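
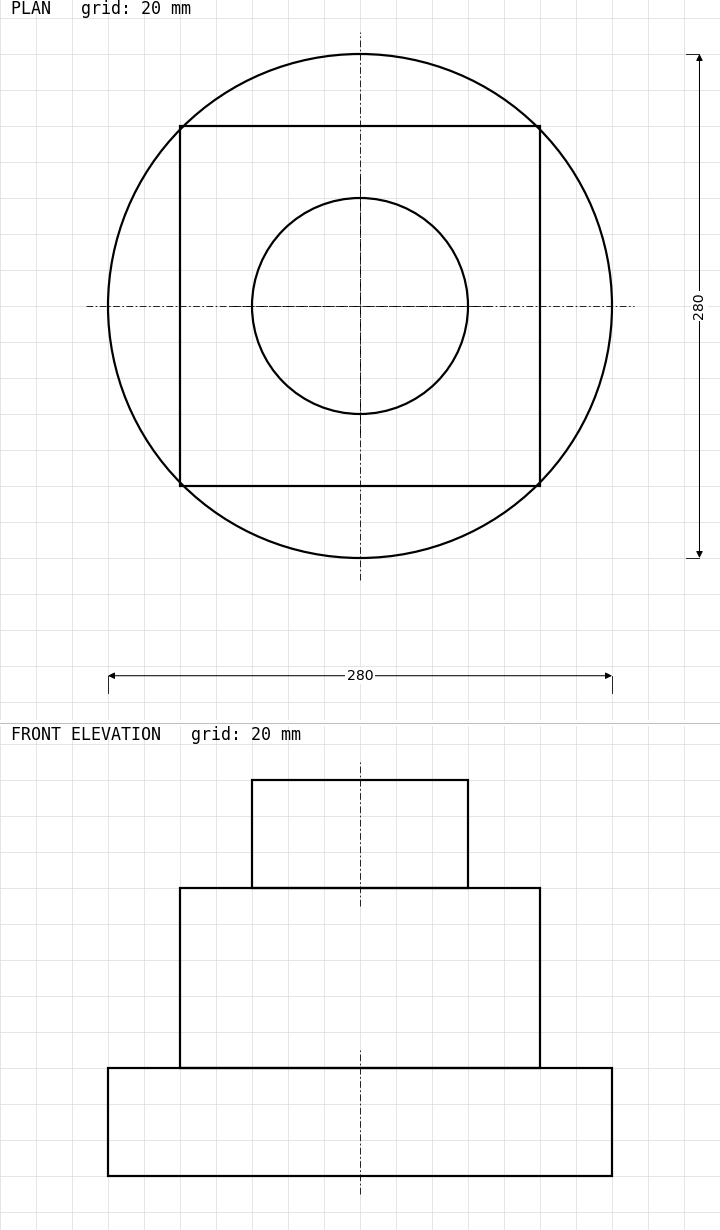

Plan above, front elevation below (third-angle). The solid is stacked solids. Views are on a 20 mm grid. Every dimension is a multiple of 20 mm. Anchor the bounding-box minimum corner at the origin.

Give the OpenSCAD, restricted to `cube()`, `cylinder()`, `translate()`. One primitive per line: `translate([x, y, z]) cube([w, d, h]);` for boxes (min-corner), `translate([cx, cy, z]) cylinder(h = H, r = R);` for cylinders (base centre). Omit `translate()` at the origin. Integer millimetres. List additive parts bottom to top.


translate([140, 140, 0]) cylinder(h = 60, r = 140);
translate([40, 40, 60]) cube([200, 200, 100]);
translate([140, 140, 160]) cylinder(h = 60, r = 60);


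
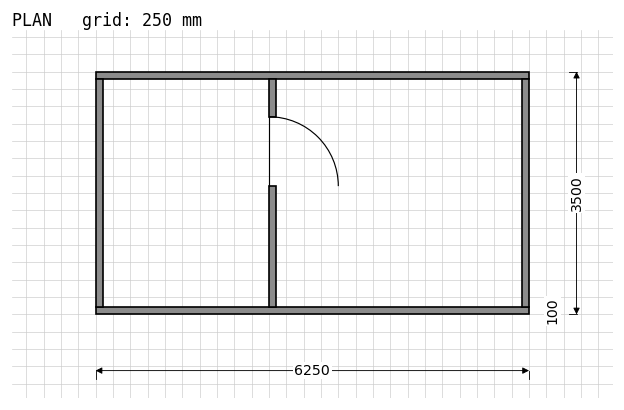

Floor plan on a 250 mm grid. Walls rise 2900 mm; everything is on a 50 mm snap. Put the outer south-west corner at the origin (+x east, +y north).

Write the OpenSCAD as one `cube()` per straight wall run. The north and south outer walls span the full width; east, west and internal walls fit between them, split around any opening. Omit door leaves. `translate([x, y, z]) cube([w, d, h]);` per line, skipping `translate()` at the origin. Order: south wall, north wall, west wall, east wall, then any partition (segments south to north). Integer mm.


cube([6250, 100, 2900]);
translate([0, 3400, 0]) cube([6250, 100, 2900]);
translate([0, 100, 0]) cube([100, 3300, 2900]);
translate([6150, 100, 0]) cube([100, 3300, 2900]);
translate([2500, 100, 0]) cube([100, 1750, 2900]);
translate([2500, 2850, 0]) cube([100, 550, 2900]);


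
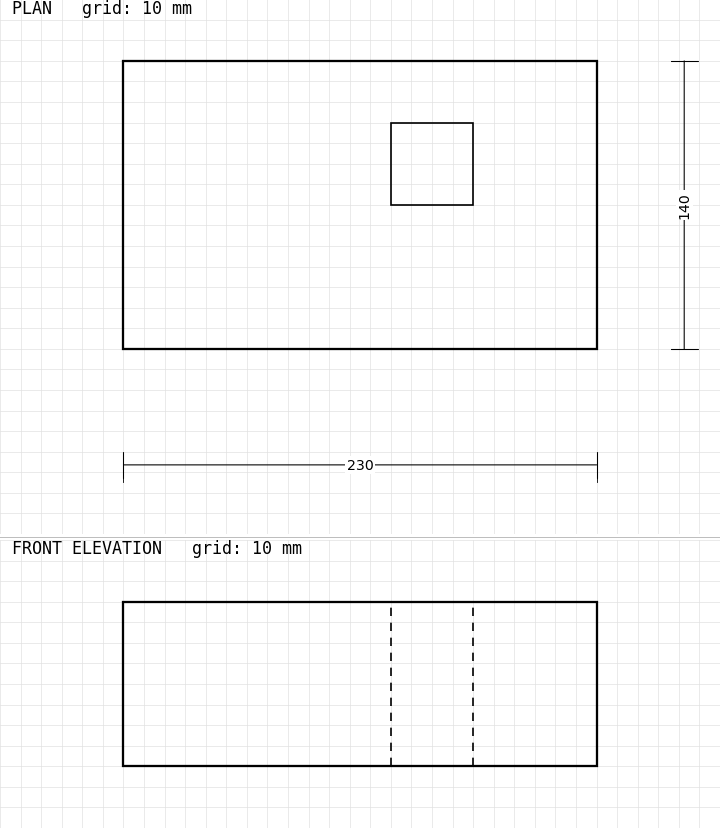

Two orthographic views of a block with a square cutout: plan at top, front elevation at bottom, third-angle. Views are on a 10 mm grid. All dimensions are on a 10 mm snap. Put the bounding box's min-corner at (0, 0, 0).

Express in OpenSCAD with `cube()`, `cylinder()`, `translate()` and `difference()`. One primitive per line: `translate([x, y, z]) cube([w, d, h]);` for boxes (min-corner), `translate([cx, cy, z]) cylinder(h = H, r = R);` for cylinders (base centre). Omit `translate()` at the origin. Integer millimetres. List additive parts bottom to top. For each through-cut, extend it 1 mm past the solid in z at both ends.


difference() {
  cube([230, 140, 80]);
  translate([130, 70, -1]) cube([40, 40, 82]);
}


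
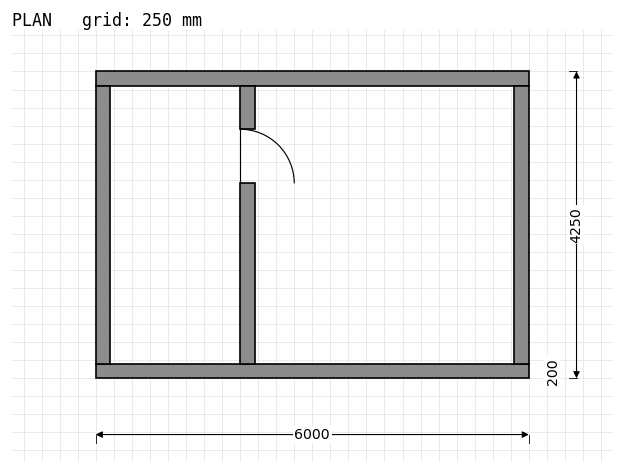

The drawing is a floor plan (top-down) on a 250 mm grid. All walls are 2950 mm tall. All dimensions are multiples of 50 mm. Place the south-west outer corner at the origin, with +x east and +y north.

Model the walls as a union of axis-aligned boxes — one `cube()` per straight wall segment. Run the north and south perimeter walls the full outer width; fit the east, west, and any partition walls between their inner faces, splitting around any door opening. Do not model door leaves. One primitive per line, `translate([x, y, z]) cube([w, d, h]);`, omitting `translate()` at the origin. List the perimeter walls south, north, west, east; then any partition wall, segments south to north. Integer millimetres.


cube([6000, 200, 2950]);
translate([0, 4050, 0]) cube([6000, 200, 2950]);
translate([0, 200, 0]) cube([200, 3850, 2950]);
translate([5800, 200, 0]) cube([200, 3850, 2950]);
translate([2000, 200, 0]) cube([200, 2500, 2950]);
translate([2000, 3450, 0]) cube([200, 600, 2950]);


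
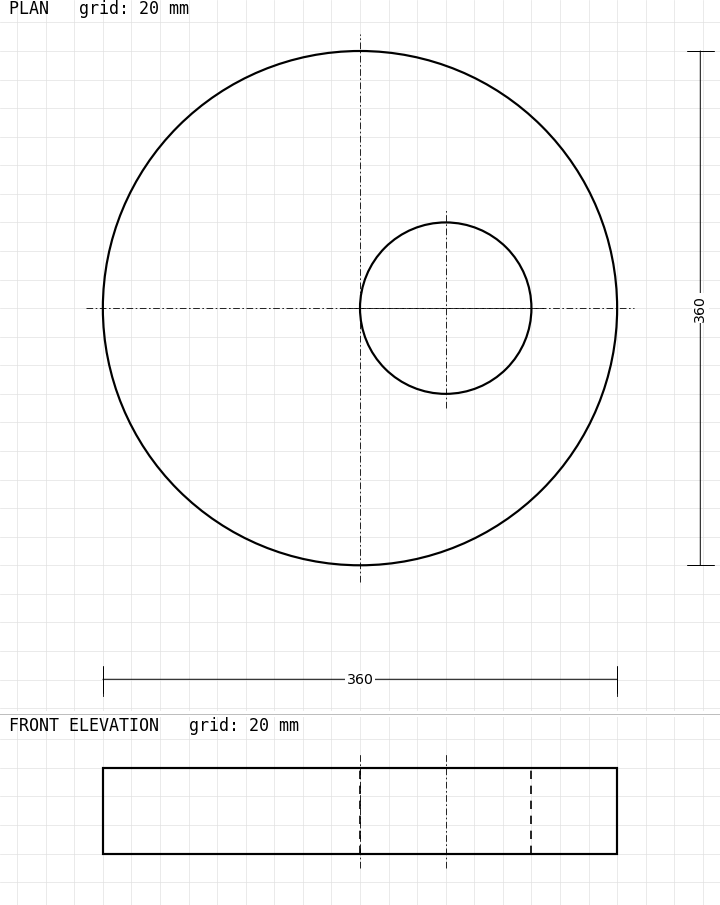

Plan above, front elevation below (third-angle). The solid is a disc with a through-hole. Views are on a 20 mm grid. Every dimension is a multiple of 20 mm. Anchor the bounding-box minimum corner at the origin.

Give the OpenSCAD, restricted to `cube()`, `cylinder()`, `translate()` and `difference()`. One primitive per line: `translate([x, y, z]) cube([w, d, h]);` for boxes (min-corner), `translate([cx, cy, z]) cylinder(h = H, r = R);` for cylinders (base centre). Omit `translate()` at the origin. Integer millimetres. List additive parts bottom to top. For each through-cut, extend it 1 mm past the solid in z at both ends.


difference() {
  translate([180, 180, 0]) cylinder(h = 60, r = 180);
  translate([240, 180, -1]) cylinder(h = 62, r = 60);
}


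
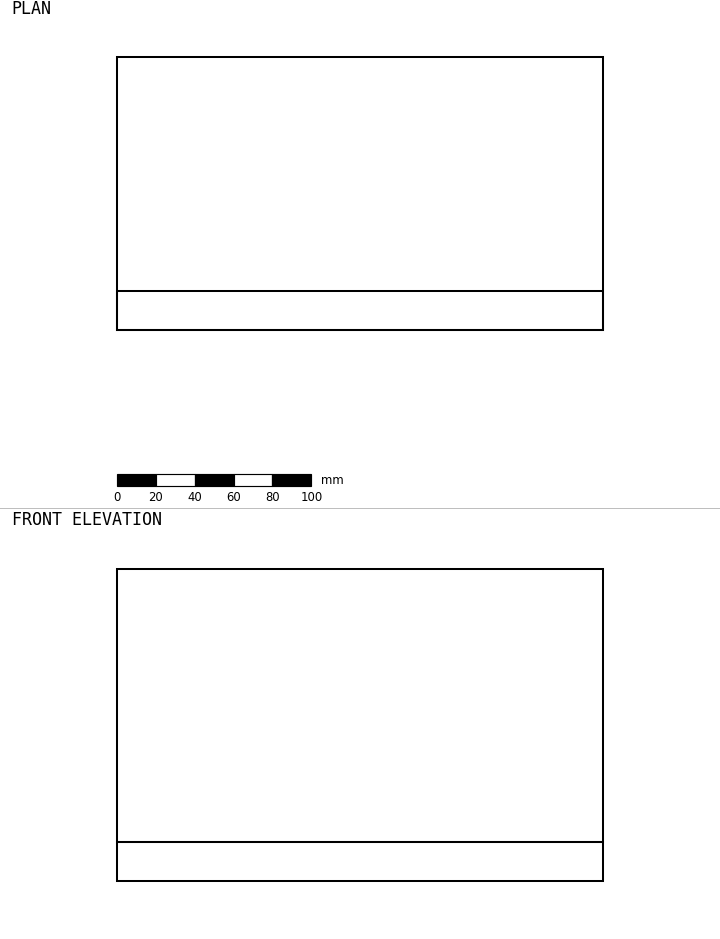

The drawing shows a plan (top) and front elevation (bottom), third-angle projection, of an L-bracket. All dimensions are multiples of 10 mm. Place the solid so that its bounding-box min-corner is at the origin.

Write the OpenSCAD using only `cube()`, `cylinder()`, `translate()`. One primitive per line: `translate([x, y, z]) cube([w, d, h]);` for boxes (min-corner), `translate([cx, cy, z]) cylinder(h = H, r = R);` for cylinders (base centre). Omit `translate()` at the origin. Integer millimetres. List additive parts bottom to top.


cube([250, 140, 20]);
translate([0, 0, 20]) cube([250, 20, 140]);


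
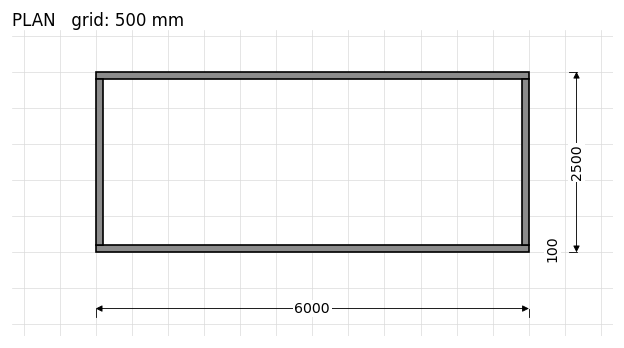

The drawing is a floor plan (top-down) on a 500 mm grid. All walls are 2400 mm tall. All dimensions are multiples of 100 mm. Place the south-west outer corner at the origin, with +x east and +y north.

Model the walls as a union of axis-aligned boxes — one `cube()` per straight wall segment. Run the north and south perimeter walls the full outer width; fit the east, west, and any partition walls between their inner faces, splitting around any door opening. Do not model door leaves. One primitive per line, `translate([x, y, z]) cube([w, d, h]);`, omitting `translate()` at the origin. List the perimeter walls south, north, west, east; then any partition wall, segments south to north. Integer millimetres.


cube([6000, 100, 2400]);
translate([0, 2400, 0]) cube([6000, 100, 2400]);
translate([0, 100, 0]) cube([100, 2300, 2400]);
translate([5900, 100, 0]) cube([100, 2300, 2400]);


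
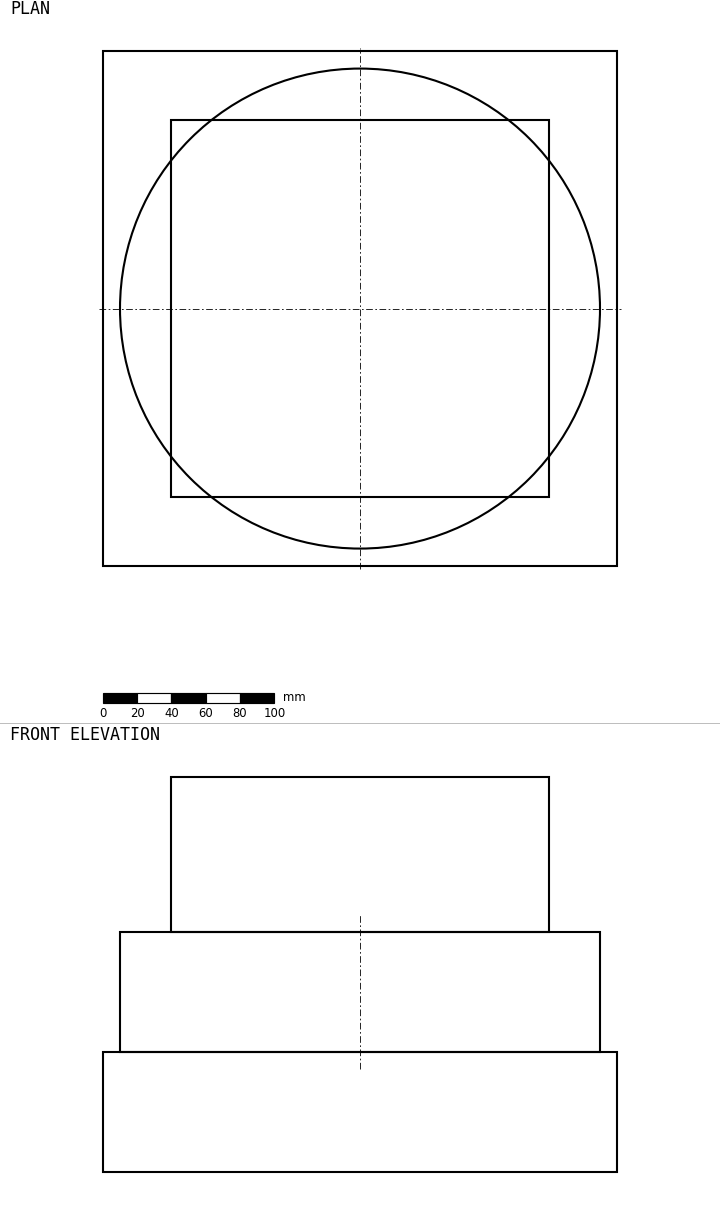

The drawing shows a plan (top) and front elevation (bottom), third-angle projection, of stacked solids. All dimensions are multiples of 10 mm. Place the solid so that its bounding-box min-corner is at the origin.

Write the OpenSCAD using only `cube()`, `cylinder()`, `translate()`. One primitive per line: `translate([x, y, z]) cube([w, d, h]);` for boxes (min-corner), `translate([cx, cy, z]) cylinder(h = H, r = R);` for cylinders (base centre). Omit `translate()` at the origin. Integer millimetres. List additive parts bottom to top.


cube([300, 300, 70]);
translate([150, 150, 70]) cylinder(h = 70, r = 140);
translate([40, 40, 140]) cube([220, 220, 90]);


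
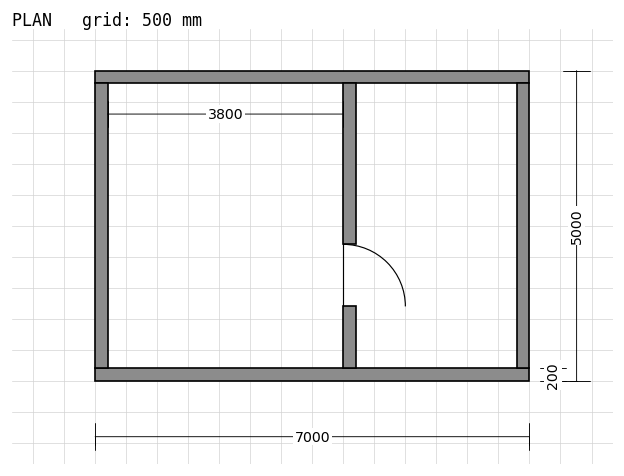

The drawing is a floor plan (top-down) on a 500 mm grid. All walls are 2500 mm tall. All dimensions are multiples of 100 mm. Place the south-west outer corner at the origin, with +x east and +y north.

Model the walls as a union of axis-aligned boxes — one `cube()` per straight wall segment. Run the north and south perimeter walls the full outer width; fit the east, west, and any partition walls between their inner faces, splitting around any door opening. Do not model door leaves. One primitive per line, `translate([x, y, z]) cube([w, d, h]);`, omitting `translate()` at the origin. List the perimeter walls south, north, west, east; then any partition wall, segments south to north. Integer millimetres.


cube([7000, 200, 2500]);
translate([0, 4800, 0]) cube([7000, 200, 2500]);
translate([0, 200, 0]) cube([200, 4600, 2500]);
translate([6800, 200, 0]) cube([200, 4600, 2500]);
translate([4000, 200, 0]) cube([200, 1000, 2500]);
translate([4000, 2200, 0]) cube([200, 2600, 2500]);


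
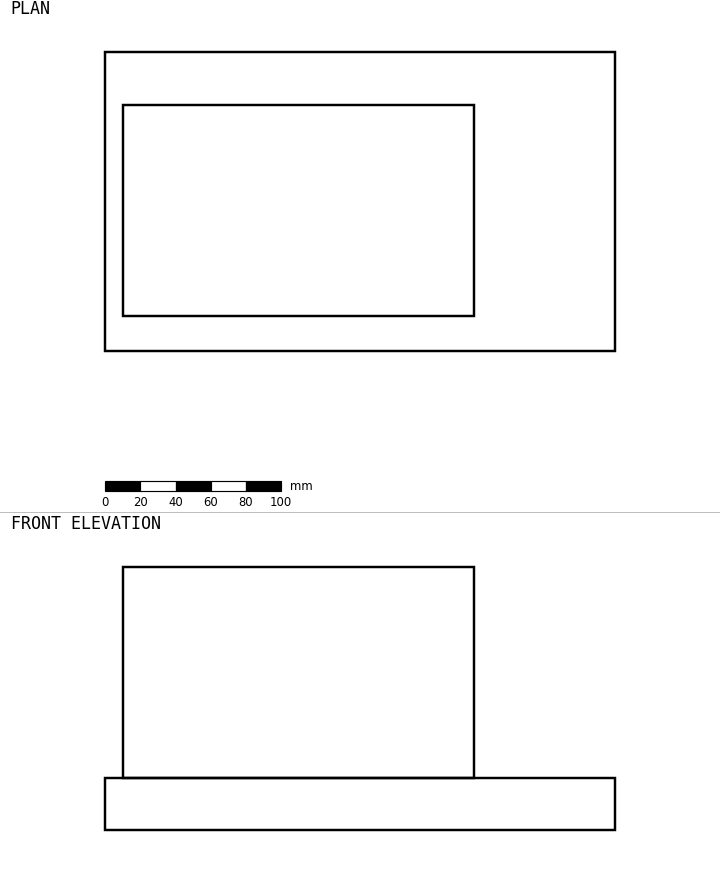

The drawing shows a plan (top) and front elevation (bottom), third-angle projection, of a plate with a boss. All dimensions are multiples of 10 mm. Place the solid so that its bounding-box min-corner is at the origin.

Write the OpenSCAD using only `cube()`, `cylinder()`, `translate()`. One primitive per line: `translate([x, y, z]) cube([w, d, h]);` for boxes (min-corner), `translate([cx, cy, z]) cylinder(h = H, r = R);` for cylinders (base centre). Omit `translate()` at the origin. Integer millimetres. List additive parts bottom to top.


cube([290, 170, 30]);
translate([10, 20, 30]) cube([200, 120, 120]);


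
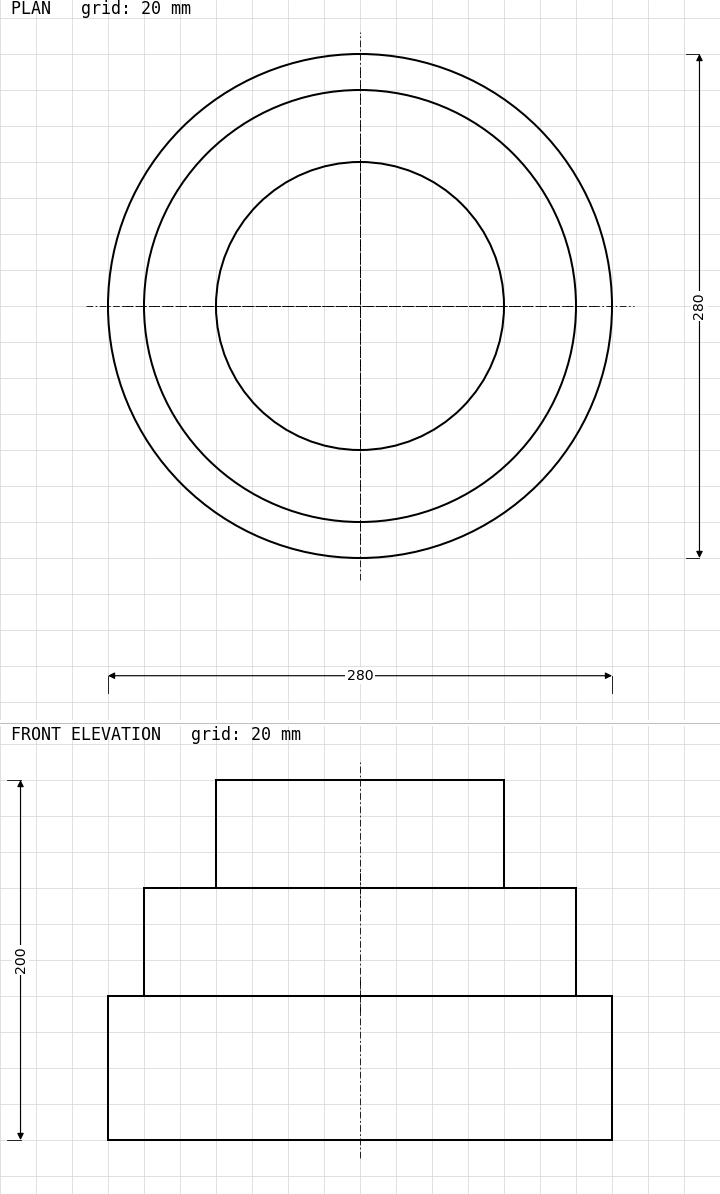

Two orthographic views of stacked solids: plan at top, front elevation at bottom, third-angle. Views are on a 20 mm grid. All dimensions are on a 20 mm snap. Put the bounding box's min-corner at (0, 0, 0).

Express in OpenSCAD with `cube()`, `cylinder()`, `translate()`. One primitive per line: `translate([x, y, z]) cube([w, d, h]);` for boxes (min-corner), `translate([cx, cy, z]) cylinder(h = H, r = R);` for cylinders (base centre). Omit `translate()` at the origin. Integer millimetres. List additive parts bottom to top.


translate([140, 140, 0]) cylinder(h = 80, r = 140);
translate([140, 140, 80]) cylinder(h = 60, r = 120);
translate([140, 140, 140]) cylinder(h = 60, r = 80);


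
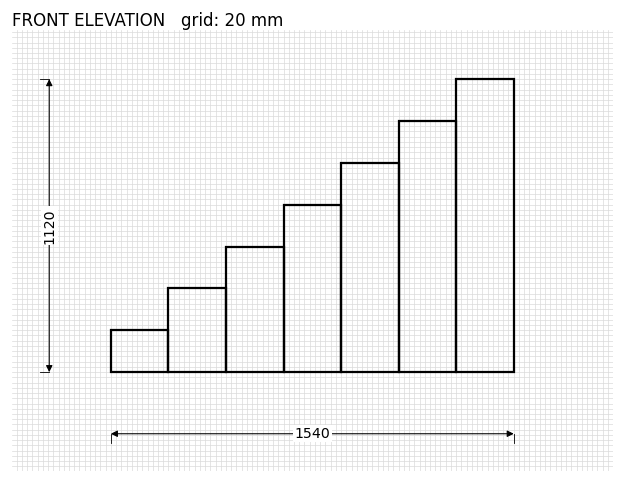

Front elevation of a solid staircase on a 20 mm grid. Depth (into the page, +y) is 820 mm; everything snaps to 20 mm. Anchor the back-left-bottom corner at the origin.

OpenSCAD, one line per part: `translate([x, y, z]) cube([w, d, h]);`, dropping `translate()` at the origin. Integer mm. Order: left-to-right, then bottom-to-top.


cube([220, 820, 160]);
translate([220, 0, 0]) cube([220, 820, 320]);
translate([440, 0, 0]) cube([220, 820, 480]);
translate([660, 0, 0]) cube([220, 820, 640]);
translate([880, 0, 0]) cube([220, 820, 800]);
translate([1100, 0, 0]) cube([220, 820, 960]);
translate([1320, 0, 0]) cube([220, 820, 1120]);


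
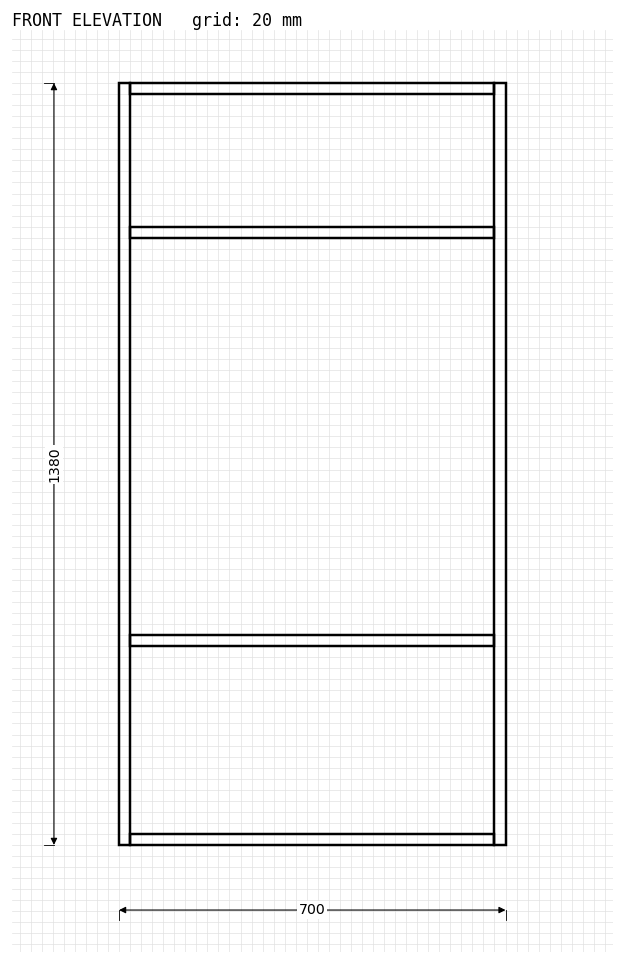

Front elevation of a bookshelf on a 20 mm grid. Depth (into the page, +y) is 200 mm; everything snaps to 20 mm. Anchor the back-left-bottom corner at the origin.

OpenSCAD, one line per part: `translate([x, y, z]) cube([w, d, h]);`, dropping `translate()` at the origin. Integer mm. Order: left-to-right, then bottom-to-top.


cube([20, 200, 1380]);
translate([20, 0, 0]) cube([660, 200, 20]);
translate([20, 0, 360]) cube([660, 200, 20]);
translate([20, 0, 1100]) cube([660, 200, 20]);
translate([20, 0, 1360]) cube([660, 200, 20]);
translate([680, 0, 0]) cube([20, 200, 1380]);


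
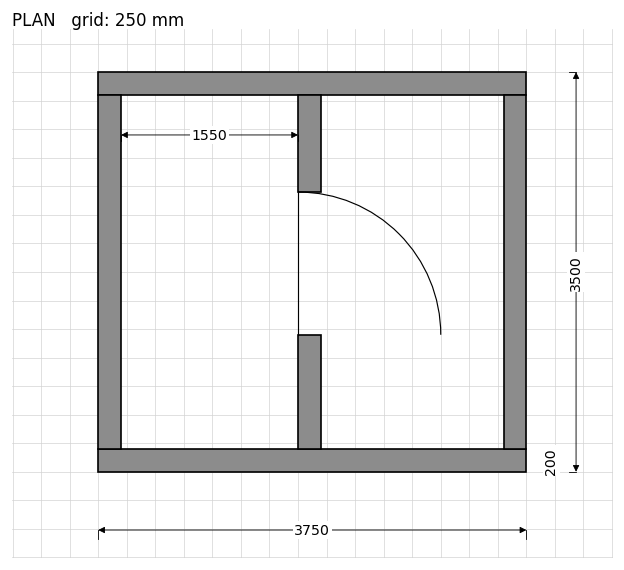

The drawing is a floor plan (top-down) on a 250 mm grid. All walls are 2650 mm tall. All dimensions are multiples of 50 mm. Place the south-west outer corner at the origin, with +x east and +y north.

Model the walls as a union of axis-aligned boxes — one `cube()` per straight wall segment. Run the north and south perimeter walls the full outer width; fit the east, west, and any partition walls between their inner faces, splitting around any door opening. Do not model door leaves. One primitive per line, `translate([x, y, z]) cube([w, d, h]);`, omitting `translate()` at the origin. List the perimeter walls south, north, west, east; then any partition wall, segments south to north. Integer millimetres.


cube([3750, 200, 2650]);
translate([0, 3300, 0]) cube([3750, 200, 2650]);
translate([0, 200, 0]) cube([200, 3100, 2650]);
translate([3550, 200, 0]) cube([200, 3100, 2650]);
translate([1750, 200, 0]) cube([200, 1000, 2650]);
translate([1750, 2450, 0]) cube([200, 850, 2650]);


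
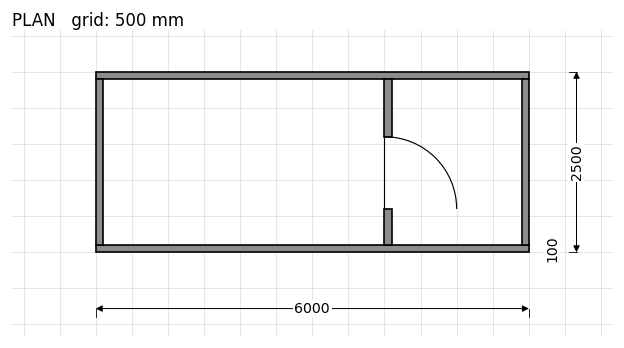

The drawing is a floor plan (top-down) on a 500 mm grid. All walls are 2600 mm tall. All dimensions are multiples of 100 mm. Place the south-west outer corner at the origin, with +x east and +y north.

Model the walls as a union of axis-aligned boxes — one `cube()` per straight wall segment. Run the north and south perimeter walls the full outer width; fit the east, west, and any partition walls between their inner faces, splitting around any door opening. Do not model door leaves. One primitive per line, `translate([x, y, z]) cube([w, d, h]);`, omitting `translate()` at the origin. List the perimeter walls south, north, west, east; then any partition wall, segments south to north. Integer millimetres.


cube([6000, 100, 2600]);
translate([0, 2400, 0]) cube([6000, 100, 2600]);
translate([0, 100, 0]) cube([100, 2300, 2600]);
translate([5900, 100, 0]) cube([100, 2300, 2600]);
translate([4000, 100, 0]) cube([100, 500, 2600]);
translate([4000, 1600, 0]) cube([100, 800, 2600]);


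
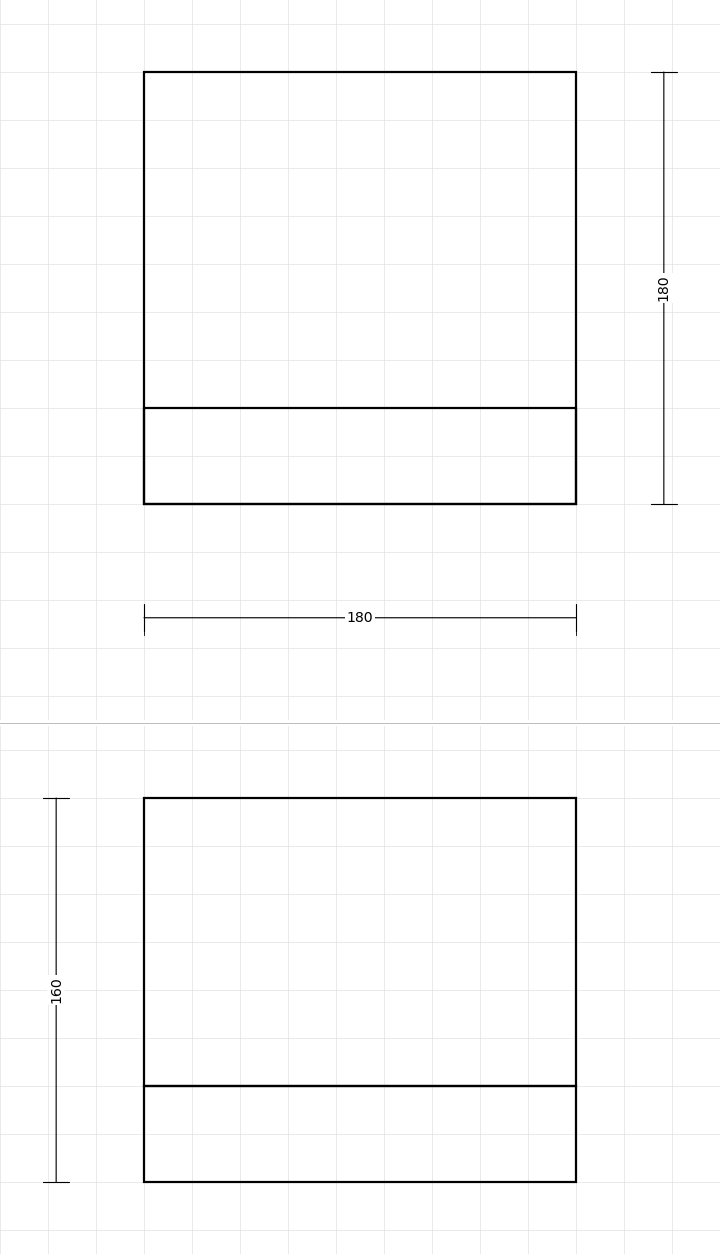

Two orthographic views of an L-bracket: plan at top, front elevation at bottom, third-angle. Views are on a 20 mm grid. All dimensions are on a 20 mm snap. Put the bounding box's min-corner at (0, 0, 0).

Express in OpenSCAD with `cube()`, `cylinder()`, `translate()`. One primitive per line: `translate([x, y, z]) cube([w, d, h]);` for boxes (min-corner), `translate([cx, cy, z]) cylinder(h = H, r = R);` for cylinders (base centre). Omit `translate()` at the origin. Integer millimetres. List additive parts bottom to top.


cube([180, 180, 40]);
translate([0, 0, 40]) cube([180, 40, 120]);


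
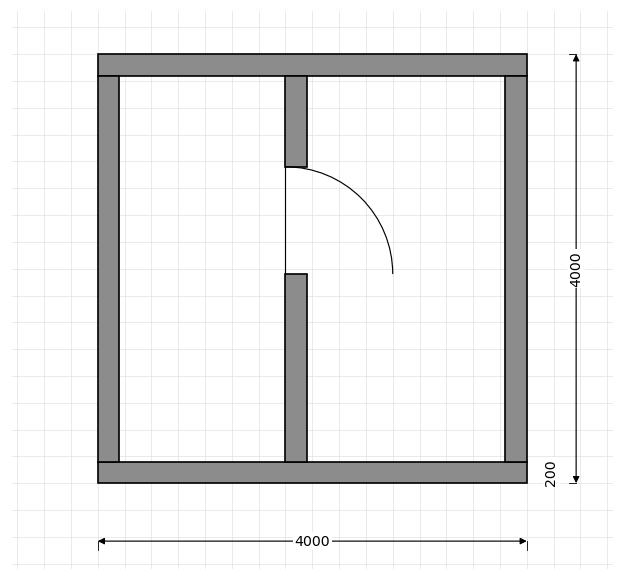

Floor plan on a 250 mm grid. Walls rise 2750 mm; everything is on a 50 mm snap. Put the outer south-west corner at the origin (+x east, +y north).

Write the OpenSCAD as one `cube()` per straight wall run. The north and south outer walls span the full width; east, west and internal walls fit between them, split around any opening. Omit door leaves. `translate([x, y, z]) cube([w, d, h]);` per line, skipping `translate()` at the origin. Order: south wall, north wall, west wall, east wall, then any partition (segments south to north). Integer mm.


cube([4000, 200, 2750]);
translate([0, 3800, 0]) cube([4000, 200, 2750]);
translate([0, 200, 0]) cube([200, 3600, 2750]);
translate([3800, 200, 0]) cube([200, 3600, 2750]);
translate([1750, 200, 0]) cube([200, 1750, 2750]);
translate([1750, 2950, 0]) cube([200, 850, 2750]);


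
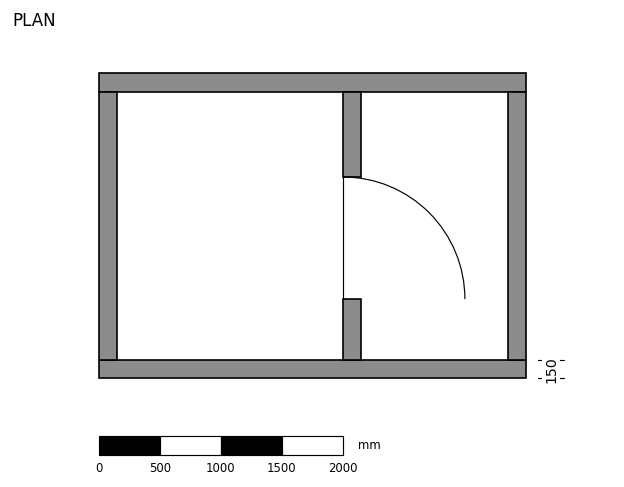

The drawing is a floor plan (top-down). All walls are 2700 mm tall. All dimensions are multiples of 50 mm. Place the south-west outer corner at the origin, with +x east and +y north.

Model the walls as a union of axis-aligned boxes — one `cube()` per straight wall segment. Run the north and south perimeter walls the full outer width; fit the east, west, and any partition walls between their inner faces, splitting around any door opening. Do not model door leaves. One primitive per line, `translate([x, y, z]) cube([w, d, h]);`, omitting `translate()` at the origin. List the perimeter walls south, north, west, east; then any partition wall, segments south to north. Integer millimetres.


cube([3500, 150, 2700]);
translate([0, 2350, 0]) cube([3500, 150, 2700]);
translate([0, 150, 0]) cube([150, 2200, 2700]);
translate([3350, 150, 0]) cube([150, 2200, 2700]);
translate([2000, 150, 0]) cube([150, 500, 2700]);
translate([2000, 1650, 0]) cube([150, 700, 2700]);


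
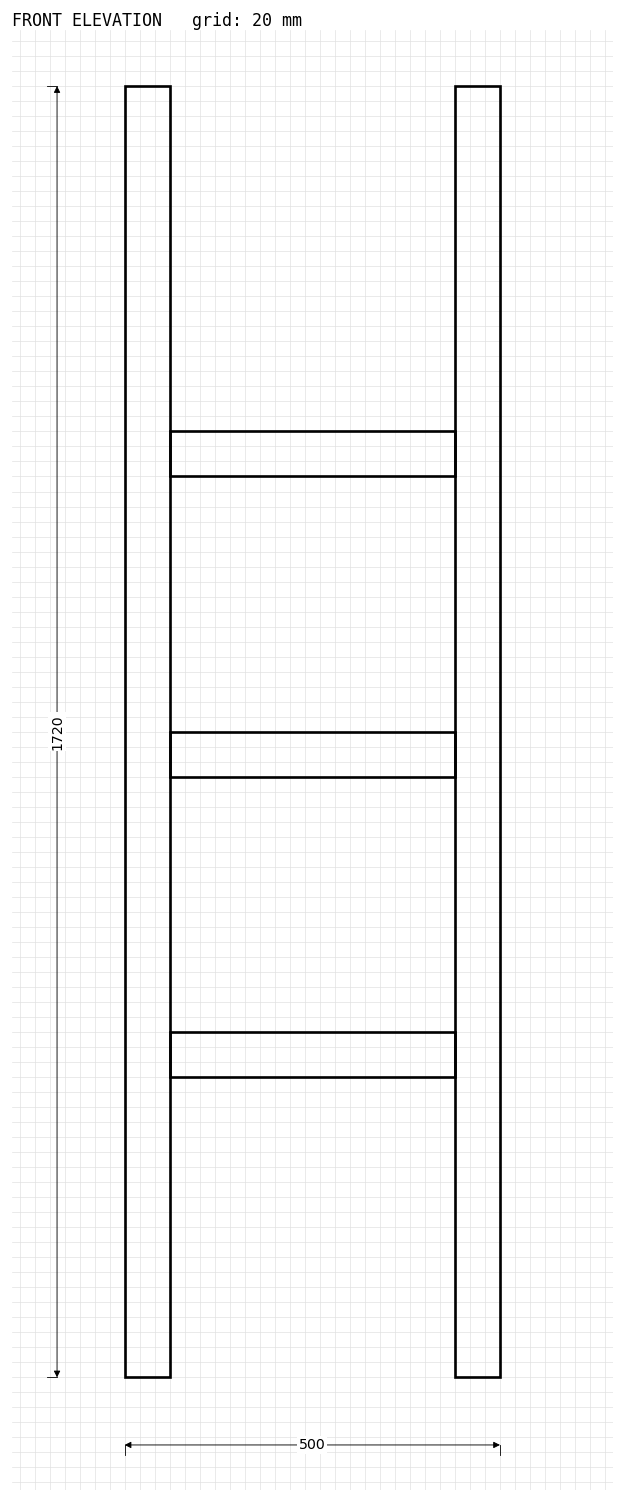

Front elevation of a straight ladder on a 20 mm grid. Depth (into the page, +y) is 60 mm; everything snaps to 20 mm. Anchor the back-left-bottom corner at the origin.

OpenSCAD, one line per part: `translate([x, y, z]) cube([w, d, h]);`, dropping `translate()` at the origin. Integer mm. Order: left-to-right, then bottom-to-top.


cube([60, 60, 1720]);
translate([60, 0, 400]) cube([380, 60, 60]);
translate([60, 0, 800]) cube([380, 60, 60]);
translate([60, 0, 1200]) cube([380, 60, 60]);
translate([440, 0, 0]) cube([60, 60, 1720]);


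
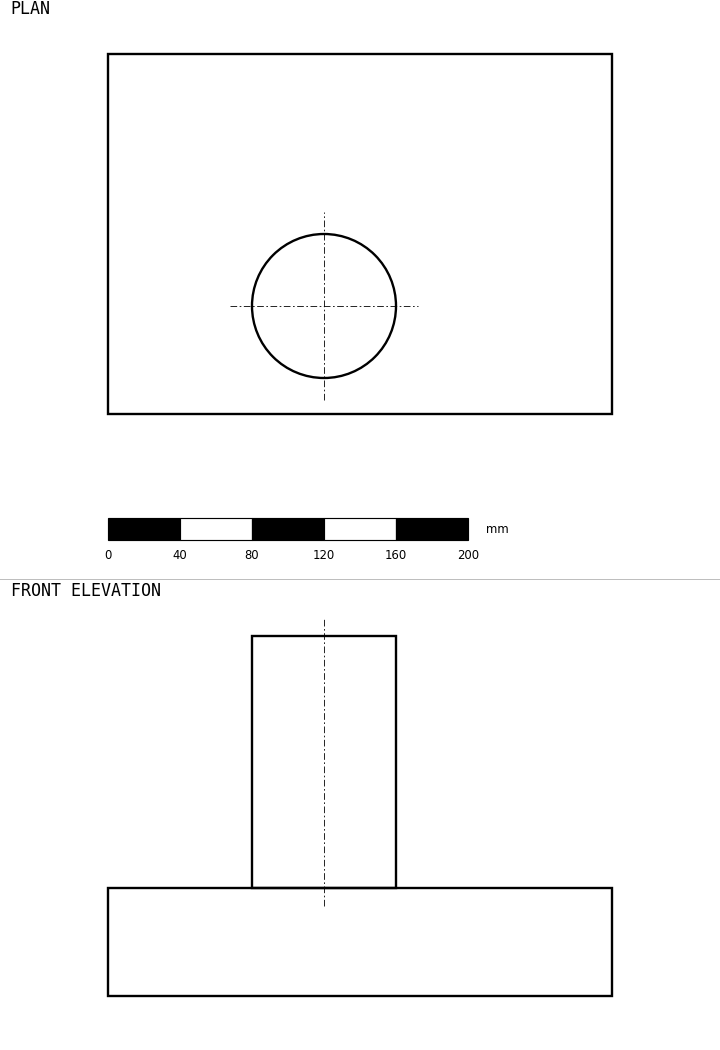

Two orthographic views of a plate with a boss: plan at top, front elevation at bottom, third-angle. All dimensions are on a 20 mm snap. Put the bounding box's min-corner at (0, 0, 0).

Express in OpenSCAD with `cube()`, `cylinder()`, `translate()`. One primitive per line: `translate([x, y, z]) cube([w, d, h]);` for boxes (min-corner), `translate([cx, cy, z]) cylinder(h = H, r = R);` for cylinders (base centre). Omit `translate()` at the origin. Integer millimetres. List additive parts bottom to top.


cube([280, 200, 60]);
translate([120, 60, 60]) cylinder(h = 140, r = 40);


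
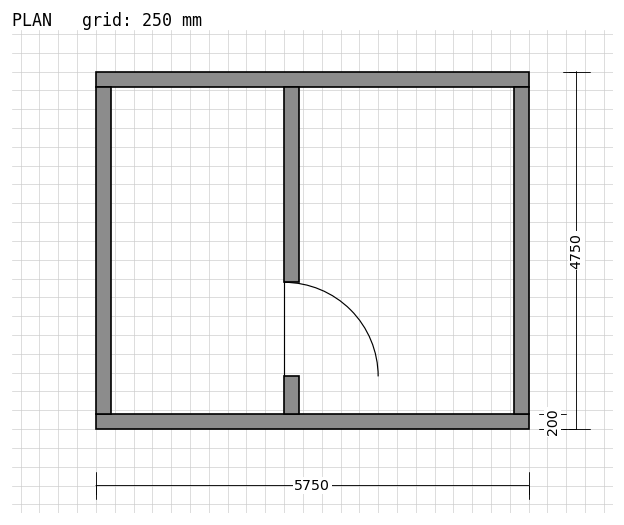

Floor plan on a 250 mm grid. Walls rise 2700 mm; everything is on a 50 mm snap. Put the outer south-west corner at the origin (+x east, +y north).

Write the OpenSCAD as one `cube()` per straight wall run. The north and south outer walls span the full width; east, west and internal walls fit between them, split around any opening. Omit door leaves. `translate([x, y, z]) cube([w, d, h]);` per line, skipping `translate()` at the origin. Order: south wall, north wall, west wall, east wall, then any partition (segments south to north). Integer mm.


cube([5750, 200, 2700]);
translate([0, 4550, 0]) cube([5750, 200, 2700]);
translate([0, 200, 0]) cube([200, 4350, 2700]);
translate([5550, 200, 0]) cube([200, 4350, 2700]);
translate([2500, 200, 0]) cube([200, 500, 2700]);
translate([2500, 1950, 0]) cube([200, 2600, 2700]);


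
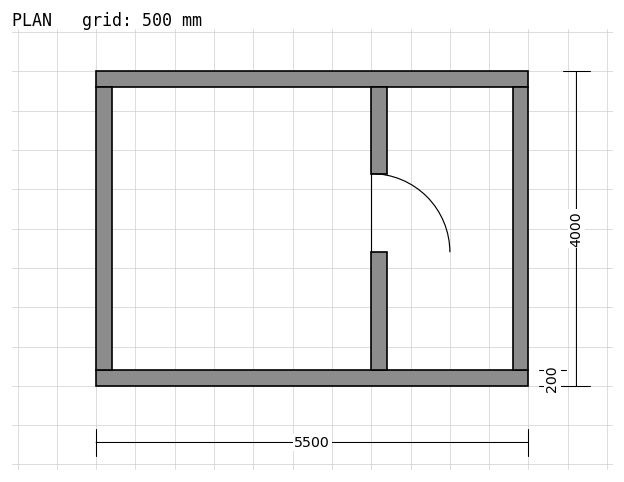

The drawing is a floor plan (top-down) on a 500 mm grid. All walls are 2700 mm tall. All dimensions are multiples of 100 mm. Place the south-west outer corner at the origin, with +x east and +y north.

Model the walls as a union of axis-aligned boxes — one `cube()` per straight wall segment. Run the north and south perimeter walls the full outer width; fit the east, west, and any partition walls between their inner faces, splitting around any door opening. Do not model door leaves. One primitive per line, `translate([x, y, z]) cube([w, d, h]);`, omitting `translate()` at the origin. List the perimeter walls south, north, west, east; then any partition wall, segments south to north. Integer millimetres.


cube([5500, 200, 2700]);
translate([0, 3800, 0]) cube([5500, 200, 2700]);
translate([0, 200, 0]) cube([200, 3600, 2700]);
translate([5300, 200, 0]) cube([200, 3600, 2700]);
translate([3500, 200, 0]) cube([200, 1500, 2700]);
translate([3500, 2700, 0]) cube([200, 1100, 2700]);


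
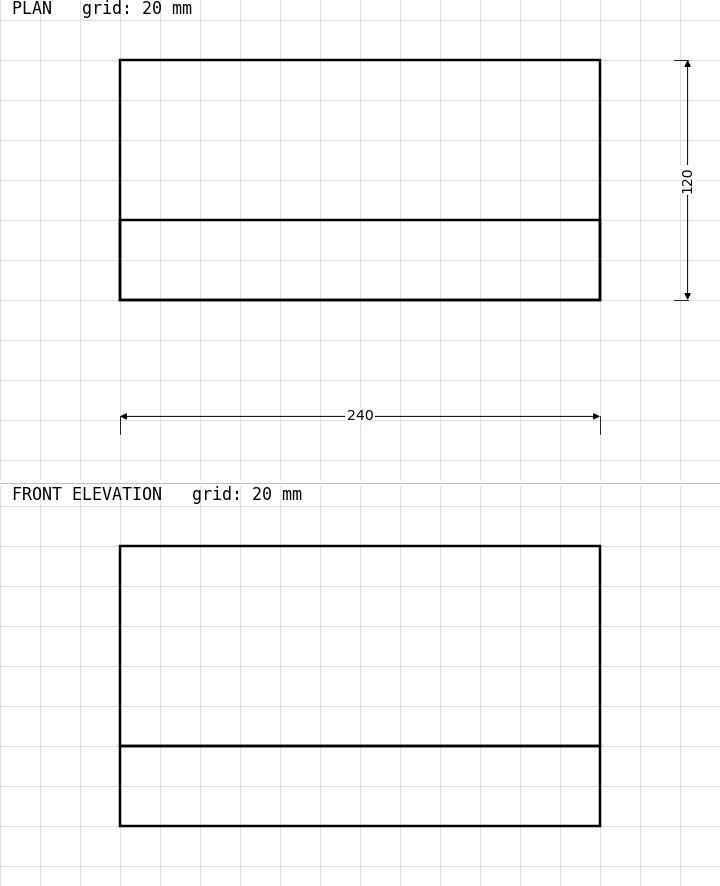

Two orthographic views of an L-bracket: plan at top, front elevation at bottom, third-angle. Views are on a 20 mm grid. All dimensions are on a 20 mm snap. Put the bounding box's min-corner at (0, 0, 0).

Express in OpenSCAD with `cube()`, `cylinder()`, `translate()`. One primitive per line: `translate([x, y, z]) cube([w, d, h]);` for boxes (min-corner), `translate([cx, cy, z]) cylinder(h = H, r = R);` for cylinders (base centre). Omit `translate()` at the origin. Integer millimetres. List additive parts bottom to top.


cube([240, 120, 40]);
translate([0, 0, 40]) cube([240, 40, 100]);


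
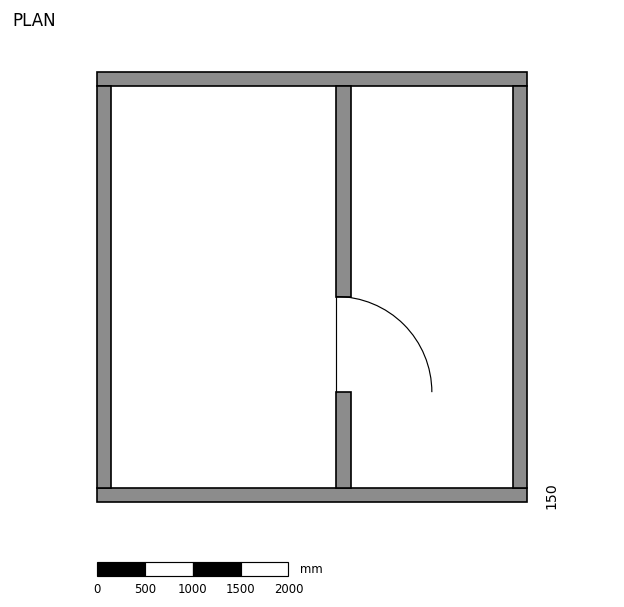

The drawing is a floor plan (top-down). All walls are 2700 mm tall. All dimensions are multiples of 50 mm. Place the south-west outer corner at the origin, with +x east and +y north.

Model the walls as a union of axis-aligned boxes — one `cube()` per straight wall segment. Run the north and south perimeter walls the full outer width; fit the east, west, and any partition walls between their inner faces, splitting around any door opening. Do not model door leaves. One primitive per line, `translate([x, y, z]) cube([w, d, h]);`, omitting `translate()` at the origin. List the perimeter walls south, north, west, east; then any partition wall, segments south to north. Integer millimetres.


cube([4500, 150, 2700]);
translate([0, 4350, 0]) cube([4500, 150, 2700]);
translate([0, 150, 0]) cube([150, 4200, 2700]);
translate([4350, 150, 0]) cube([150, 4200, 2700]);
translate([2500, 150, 0]) cube([150, 1000, 2700]);
translate([2500, 2150, 0]) cube([150, 2200, 2700]);


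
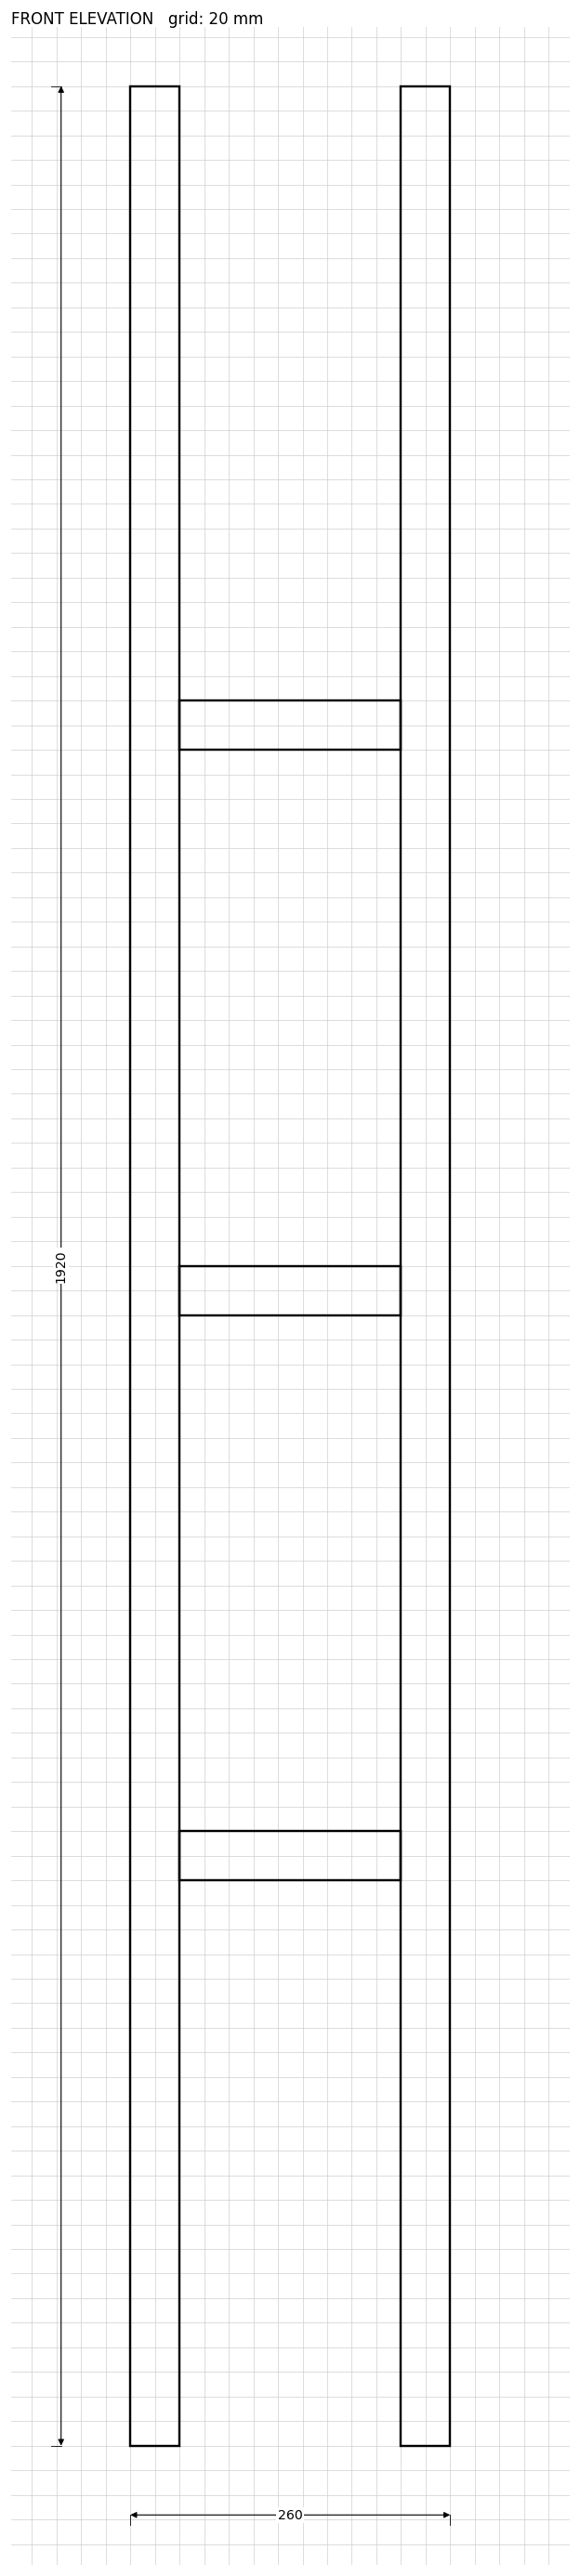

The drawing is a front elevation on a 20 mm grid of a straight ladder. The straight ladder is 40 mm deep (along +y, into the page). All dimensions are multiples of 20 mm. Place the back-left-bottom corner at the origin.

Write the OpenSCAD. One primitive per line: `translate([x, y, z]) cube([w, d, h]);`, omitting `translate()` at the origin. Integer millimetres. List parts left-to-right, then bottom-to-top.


cube([40, 40, 1920]);
translate([40, 0, 460]) cube([180, 40, 40]);
translate([40, 0, 920]) cube([180, 40, 40]);
translate([40, 0, 1380]) cube([180, 40, 40]);
translate([220, 0, 0]) cube([40, 40, 1920]);


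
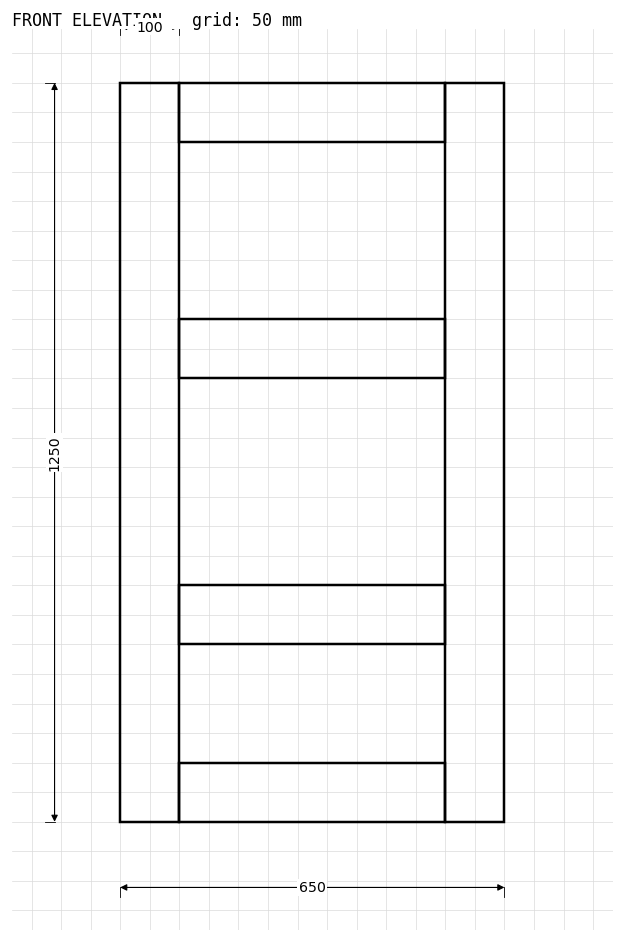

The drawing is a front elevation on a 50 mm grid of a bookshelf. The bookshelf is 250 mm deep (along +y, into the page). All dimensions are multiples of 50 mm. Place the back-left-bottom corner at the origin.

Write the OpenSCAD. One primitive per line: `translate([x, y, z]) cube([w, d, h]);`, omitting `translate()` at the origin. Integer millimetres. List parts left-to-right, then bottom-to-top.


cube([100, 250, 1250]);
translate([100, 0, 0]) cube([450, 250, 100]);
translate([100, 0, 300]) cube([450, 250, 100]);
translate([100, 0, 750]) cube([450, 250, 100]);
translate([100, 0, 1150]) cube([450, 250, 100]);
translate([550, 0, 0]) cube([100, 250, 1250]);


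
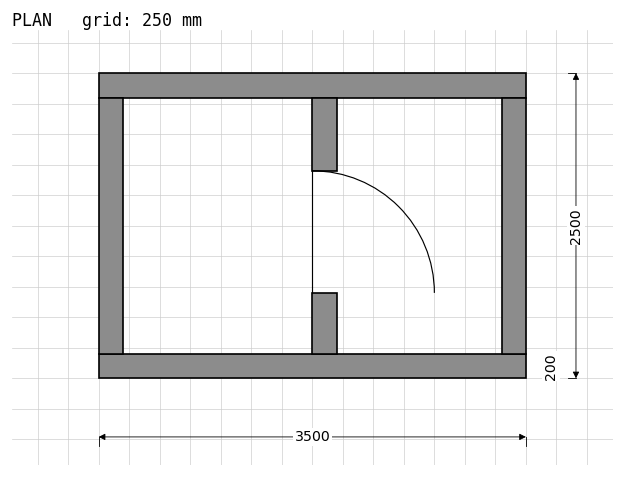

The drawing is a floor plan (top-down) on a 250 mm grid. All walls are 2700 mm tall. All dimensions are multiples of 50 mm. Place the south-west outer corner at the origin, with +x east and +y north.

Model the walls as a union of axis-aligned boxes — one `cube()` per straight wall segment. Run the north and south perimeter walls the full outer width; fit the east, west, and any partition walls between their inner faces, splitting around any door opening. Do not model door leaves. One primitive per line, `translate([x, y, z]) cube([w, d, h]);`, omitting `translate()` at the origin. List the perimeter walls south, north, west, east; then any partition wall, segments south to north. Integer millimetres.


cube([3500, 200, 2700]);
translate([0, 2300, 0]) cube([3500, 200, 2700]);
translate([0, 200, 0]) cube([200, 2100, 2700]);
translate([3300, 200, 0]) cube([200, 2100, 2700]);
translate([1750, 200, 0]) cube([200, 500, 2700]);
translate([1750, 1700, 0]) cube([200, 600, 2700]);


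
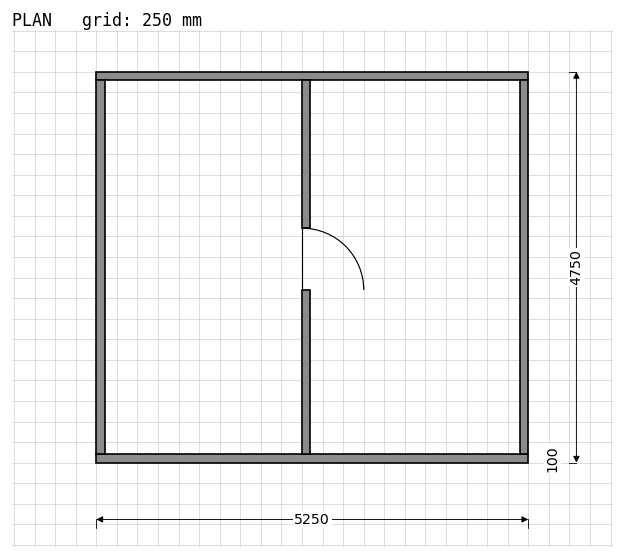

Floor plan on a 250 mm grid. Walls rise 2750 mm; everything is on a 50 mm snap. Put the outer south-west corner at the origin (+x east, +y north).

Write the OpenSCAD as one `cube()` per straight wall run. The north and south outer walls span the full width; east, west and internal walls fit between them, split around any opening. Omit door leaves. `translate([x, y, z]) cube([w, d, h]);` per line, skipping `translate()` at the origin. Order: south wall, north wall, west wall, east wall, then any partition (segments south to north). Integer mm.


cube([5250, 100, 2750]);
translate([0, 4650, 0]) cube([5250, 100, 2750]);
translate([0, 100, 0]) cube([100, 4550, 2750]);
translate([5150, 100, 0]) cube([100, 4550, 2750]);
translate([2500, 100, 0]) cube([100, 2000, 2750]);
translate([2500, 2850, 0]) cube([100, 1800, 2750]);


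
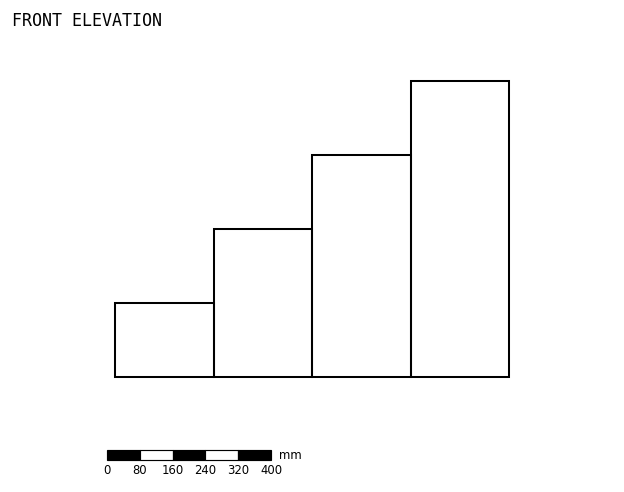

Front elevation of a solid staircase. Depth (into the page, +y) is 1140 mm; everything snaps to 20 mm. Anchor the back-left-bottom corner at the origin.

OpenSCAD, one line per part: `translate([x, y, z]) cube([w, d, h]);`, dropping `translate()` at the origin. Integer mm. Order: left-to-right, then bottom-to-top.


cube([240, 1140, 180]);
translate([240, 0, 0]) cube([240, 1140, 360]);
translate([480, 0, 0]) cube([240, 1140, 540]);
translate([720, 0, 0]) cube([240, 1140, 720]);


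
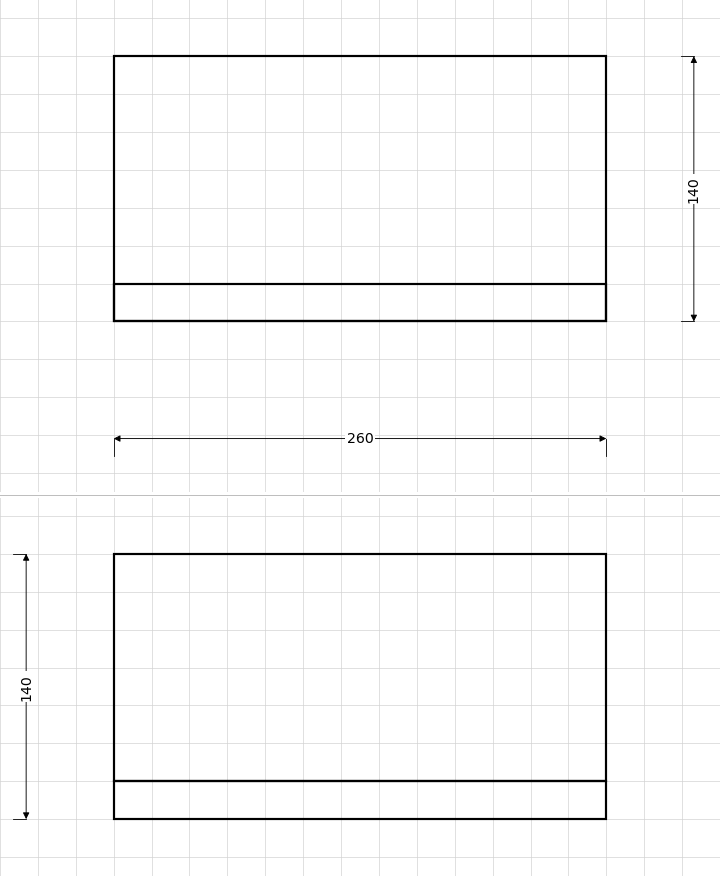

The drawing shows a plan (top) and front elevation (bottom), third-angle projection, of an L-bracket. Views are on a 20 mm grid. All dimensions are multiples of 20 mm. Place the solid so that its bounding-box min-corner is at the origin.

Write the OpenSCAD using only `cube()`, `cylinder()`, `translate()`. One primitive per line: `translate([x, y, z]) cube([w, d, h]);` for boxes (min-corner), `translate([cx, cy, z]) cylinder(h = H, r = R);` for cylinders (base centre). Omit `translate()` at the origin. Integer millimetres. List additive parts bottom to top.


cube([260, 140, 20]);
translate([0, 0, 20]) cube([260, 20, 120]);


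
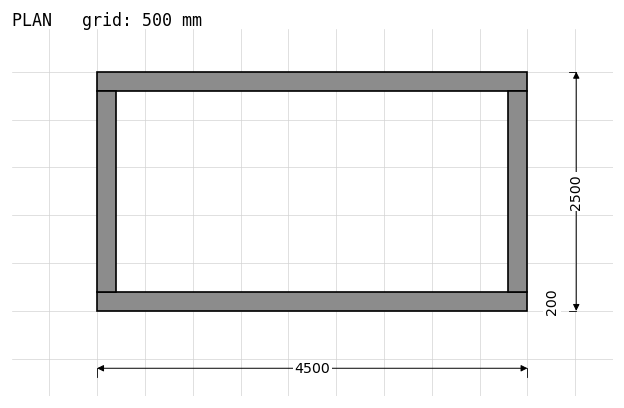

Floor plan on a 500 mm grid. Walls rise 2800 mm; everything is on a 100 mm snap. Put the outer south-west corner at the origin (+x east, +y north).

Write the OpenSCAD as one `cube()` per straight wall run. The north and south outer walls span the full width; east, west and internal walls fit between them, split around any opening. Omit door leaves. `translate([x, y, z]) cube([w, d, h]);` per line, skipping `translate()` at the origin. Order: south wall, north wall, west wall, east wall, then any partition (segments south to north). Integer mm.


cube([4500, 200, 2800]);
translate([0, 2300, 0]) cube([4500, 200, 2800]);
translate([0, 200, 0]) cube([200, 2100, 2800]);
translate([4300, 200, 0]) cube([200, 2100, 2800]);


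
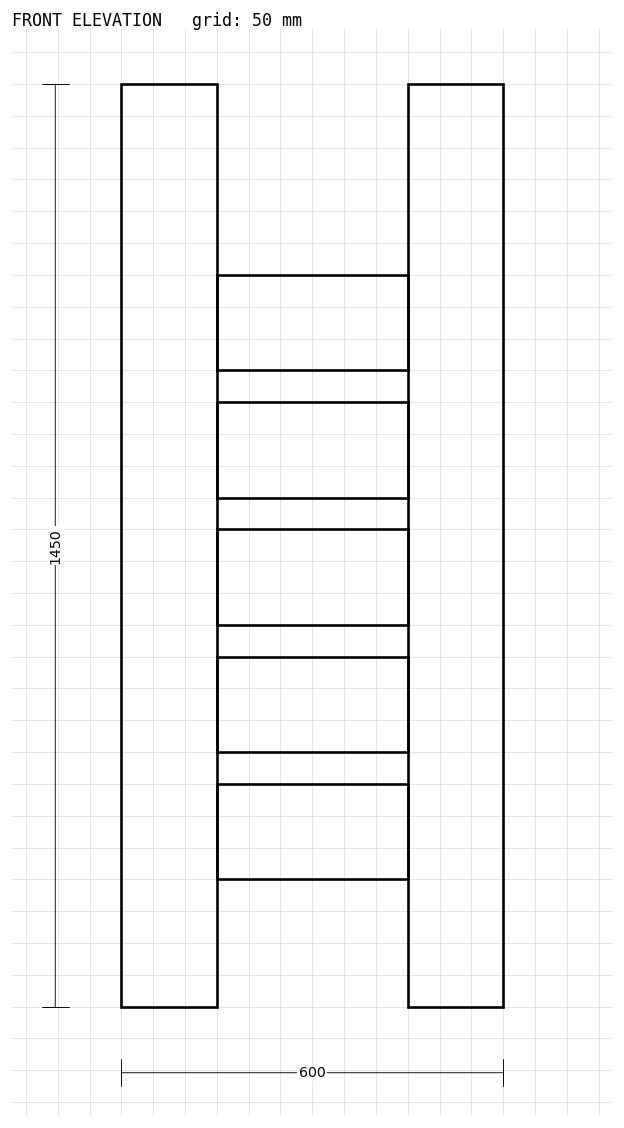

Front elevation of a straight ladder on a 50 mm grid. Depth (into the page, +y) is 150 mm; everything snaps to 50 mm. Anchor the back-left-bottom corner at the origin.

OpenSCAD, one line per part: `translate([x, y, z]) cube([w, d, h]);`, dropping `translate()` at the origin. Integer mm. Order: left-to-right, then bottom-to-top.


cube([150, 150, 1450]);
translate([150, 0, 200]) cube([300, 150, 150]);
translate([150, 0, 400]) cube([300, 150, 150]);
translate([150, 0, 600]) cube([300, 150, 150]);
translate([150, 0, 800]) cube([300, 150, 150]);
translate([150, 0, 1000]) cube([300, 150, 150]);
translate([450, 0, 0]) cube([150, 150, 1450]);


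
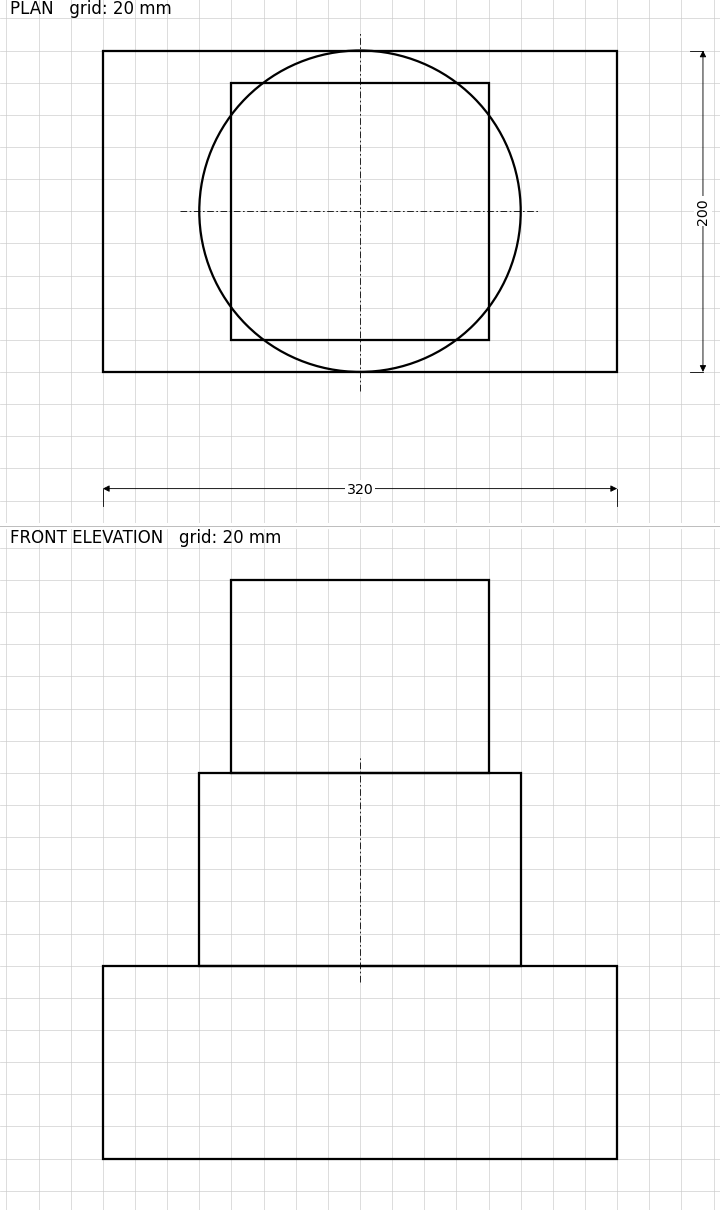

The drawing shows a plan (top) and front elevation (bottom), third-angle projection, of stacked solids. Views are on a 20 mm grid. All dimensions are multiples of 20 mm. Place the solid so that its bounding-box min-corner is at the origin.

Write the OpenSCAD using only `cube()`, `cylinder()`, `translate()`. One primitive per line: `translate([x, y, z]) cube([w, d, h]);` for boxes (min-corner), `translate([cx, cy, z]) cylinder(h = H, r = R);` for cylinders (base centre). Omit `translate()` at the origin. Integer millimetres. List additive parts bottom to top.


cube([320, 200, 120]);
translate([160, 100, 120]) cylinder(h = 120, r = 100);
translate([80, 20, 240]) cube([160, 160, 120]);


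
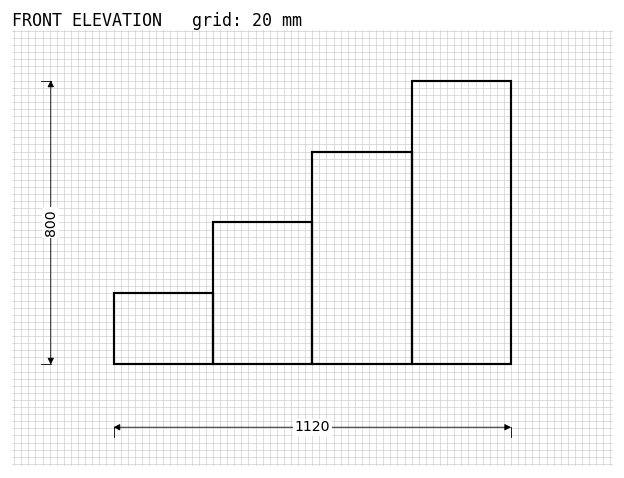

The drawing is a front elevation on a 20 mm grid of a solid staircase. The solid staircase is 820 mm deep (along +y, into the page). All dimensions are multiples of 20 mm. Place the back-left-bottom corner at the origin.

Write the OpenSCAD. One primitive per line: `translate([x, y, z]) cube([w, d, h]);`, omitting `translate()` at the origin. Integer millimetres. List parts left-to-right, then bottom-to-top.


cube([280, 820, 200]);
translate([280, 0, 0]) cube([280, 820, 400]);
translate([560, 0, 0]) cube([280, 820, 600]);
translate([840, 0, 0]) cube([280, 820, 800]);


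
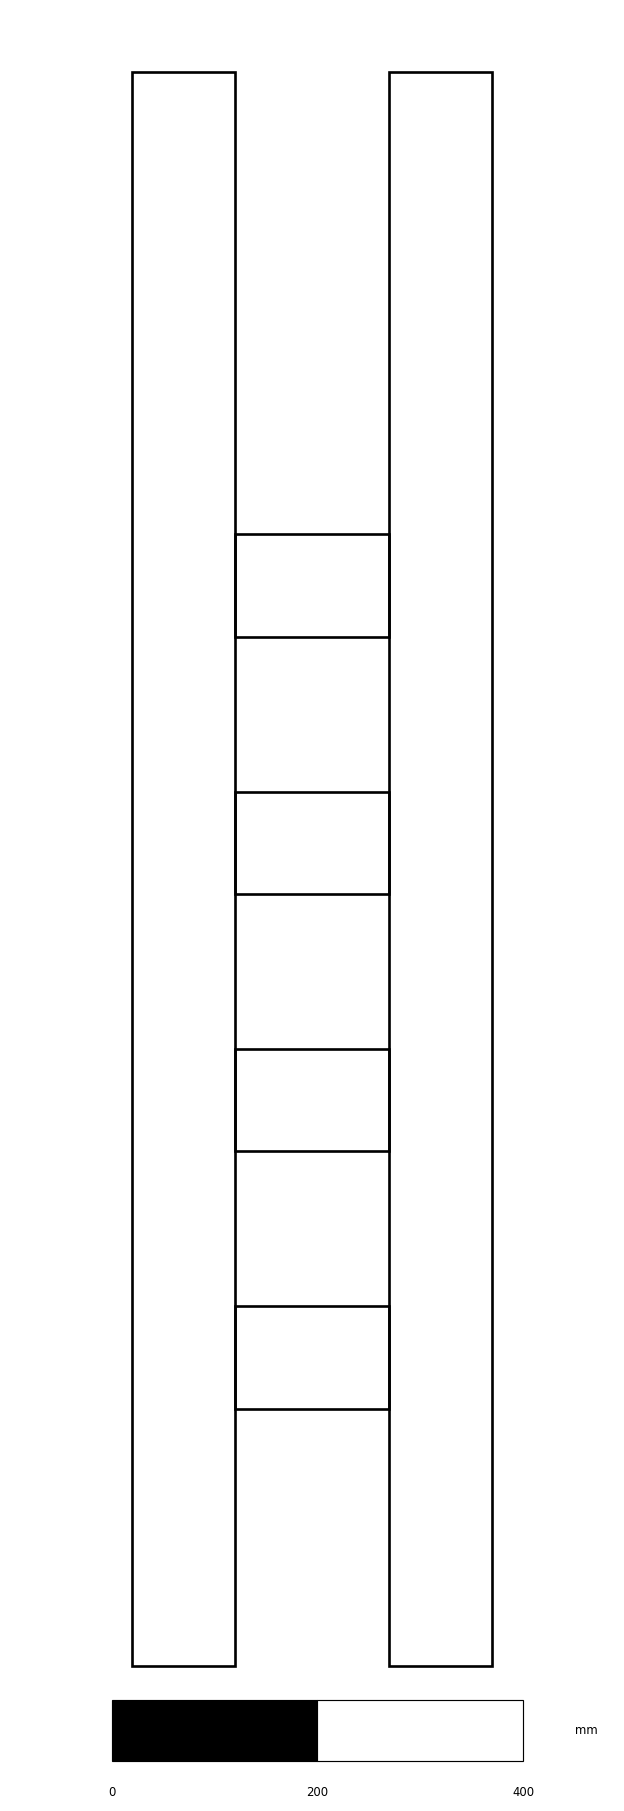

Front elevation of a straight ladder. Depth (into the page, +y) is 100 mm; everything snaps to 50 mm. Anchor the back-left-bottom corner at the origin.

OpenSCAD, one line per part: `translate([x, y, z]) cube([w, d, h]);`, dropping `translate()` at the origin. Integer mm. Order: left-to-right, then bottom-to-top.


cube([100, 100, 1550]);
translate([100, 0, 250]) cube([150, 100, 100]);
translate([100, 0, 500]) cube([150, 100, 100]);
translate([100, 0, 750]) cube([150, 100, 100]);
translate([100, 0, 1000]) cube([150, 100, 100]);
translate([250, 0, 0]) cube([100, 100, 1550]);


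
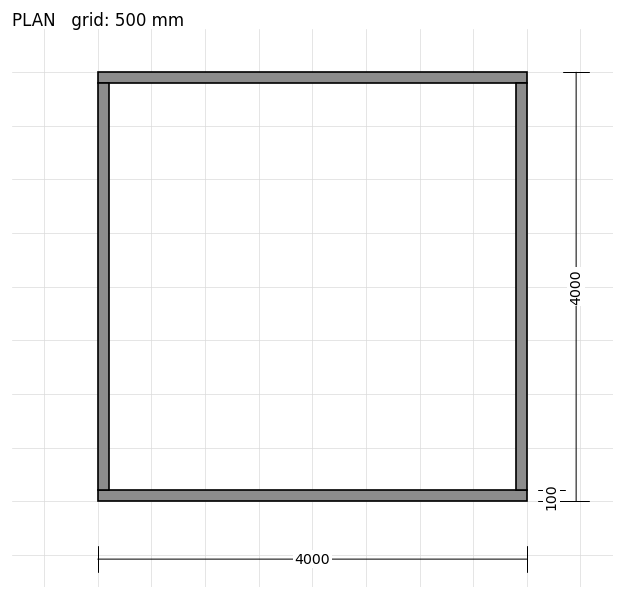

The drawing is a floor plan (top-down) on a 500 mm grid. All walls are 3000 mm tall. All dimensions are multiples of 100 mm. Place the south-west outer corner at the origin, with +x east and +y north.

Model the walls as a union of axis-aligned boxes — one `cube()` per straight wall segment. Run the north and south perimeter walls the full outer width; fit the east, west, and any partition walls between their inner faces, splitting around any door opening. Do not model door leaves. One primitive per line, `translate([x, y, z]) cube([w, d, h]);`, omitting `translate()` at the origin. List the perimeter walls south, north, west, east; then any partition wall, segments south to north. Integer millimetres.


cube([4000, 100, 3000]);
translate([0, 3900, 0]) cube([4000, 100, 3000]);
translate([0, 100, 0]) cube([100, 3800, 3000]);
translate([3900, 100, 0]) cube([100, 3800, 3000]);


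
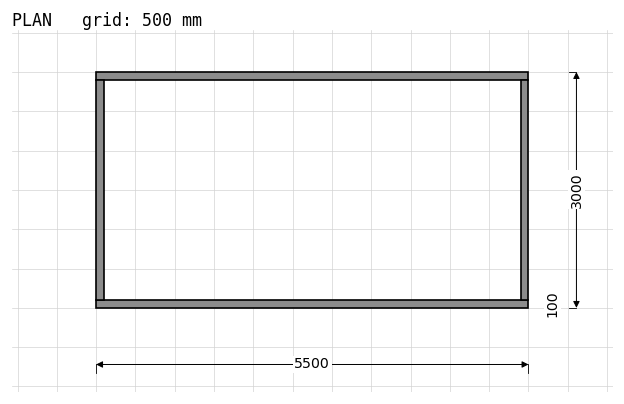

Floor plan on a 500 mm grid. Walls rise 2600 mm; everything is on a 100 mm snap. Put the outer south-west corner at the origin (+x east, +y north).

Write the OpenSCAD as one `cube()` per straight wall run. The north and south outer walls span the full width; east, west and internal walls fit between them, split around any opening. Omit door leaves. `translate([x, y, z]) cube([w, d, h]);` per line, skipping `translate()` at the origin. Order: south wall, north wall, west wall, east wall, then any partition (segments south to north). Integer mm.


cube([5500, 100, 2600]);
translate([0, 2900, 0]) cube([5500, 100, 2600]);
translate([0, 100, 0]) cube([100, 2800, 2600]);
translate([5400, 100, 0]) cube([100, 2800, 2600]);


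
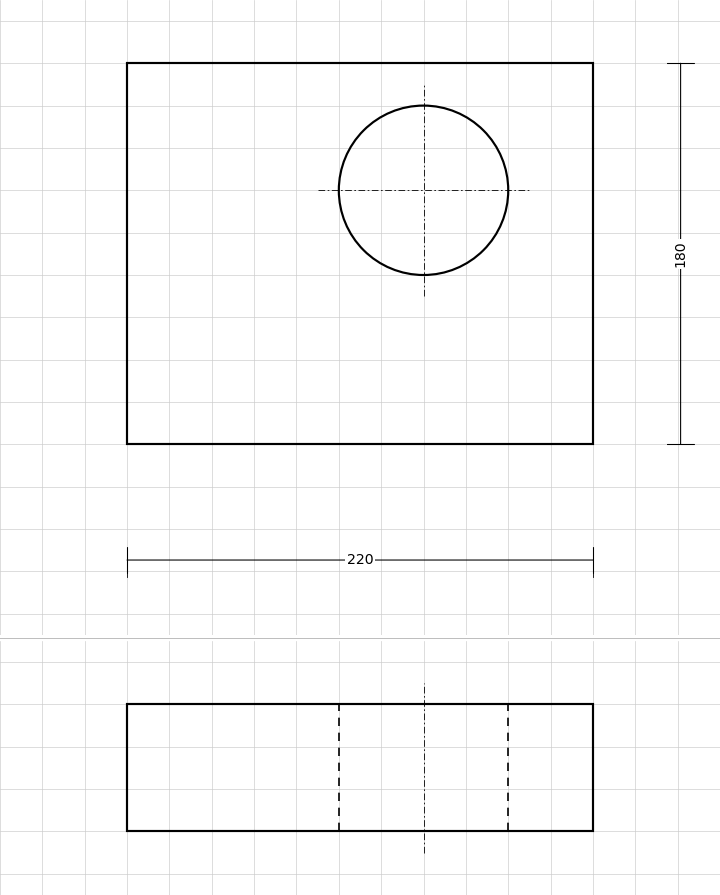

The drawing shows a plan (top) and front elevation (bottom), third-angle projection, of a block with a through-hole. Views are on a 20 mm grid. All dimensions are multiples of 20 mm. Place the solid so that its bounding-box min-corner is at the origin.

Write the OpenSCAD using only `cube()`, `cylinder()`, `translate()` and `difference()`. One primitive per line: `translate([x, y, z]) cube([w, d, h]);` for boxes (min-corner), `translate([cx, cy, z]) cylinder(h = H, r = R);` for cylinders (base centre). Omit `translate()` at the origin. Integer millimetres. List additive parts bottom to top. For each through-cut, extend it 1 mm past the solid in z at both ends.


difference() {
  cube([220, 180, 60]);
  translate([140, 120, -1]) cylinder(h = 62, r = 40);
}
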